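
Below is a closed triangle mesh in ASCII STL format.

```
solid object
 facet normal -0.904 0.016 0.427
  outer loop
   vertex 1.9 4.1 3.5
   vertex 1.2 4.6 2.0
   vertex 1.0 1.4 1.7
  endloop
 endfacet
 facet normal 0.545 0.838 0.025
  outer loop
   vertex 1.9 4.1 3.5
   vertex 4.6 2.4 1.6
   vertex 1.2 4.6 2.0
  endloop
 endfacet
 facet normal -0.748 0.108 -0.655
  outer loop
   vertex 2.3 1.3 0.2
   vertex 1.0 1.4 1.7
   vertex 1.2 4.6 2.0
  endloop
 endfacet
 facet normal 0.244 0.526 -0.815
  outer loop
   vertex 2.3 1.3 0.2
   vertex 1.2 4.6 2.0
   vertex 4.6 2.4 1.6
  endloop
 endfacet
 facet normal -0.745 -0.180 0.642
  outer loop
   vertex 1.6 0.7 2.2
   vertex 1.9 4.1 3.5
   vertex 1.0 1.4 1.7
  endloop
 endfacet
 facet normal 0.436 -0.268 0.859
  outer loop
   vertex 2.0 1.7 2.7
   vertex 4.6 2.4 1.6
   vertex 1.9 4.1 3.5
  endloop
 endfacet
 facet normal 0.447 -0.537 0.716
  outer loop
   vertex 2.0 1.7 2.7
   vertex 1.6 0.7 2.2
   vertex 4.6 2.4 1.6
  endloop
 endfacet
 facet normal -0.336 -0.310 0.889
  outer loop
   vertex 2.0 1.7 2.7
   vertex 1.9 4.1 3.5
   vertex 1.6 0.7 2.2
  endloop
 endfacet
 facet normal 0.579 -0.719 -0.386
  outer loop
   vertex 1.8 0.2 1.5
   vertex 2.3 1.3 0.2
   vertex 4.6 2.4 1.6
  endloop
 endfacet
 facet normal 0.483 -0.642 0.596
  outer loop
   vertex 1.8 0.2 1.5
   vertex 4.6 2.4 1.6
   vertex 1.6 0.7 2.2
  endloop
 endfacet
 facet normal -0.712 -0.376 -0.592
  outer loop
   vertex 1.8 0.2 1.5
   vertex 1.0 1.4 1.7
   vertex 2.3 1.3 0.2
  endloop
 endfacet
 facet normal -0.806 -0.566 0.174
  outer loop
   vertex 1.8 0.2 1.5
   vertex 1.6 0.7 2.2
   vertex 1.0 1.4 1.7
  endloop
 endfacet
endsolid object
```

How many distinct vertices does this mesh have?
8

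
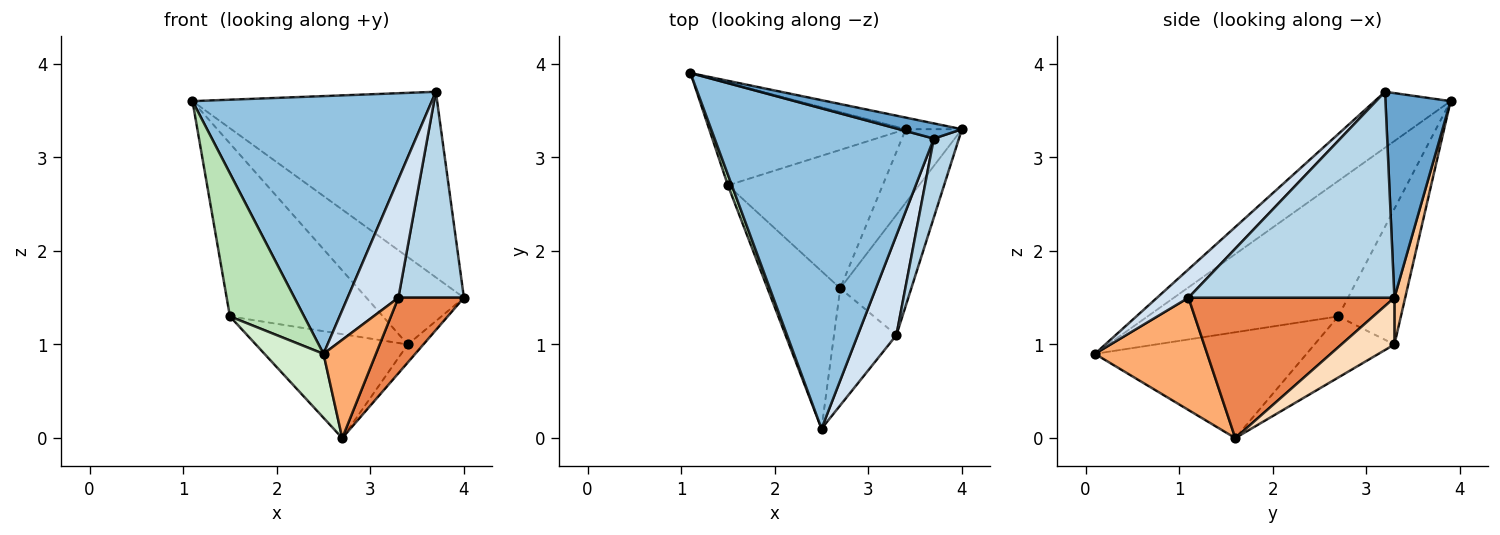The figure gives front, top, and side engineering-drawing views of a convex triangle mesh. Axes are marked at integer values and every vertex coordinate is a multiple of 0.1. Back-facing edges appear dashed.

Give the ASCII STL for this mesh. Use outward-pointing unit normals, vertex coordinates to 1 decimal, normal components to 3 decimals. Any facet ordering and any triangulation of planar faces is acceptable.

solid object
 facet normal 0.256 0.963 0.079
  outer loop
   vertex 3.7 3.2 3.7
   vertex 4.0 3.3 1.5
   vertex 1.1 3.9 3.6
  endloop
 endfacet
 facet normal -0.195 -0.615 0.764
  outer loop
   vertex 3.7 3.2 3.7
   vertex 1.1 3.9 3.6
   vertex 2.5 0.1 0.9
  endloop
 endfacet
 facet normal 0.947 -0.301 0.115
  outer loop
   vertex 3.3 1.1 1.5
   vertex 4.0 3.3 1.5
   vertex 3.7 3.2 3.7
  endloop
 endfacet
 facet normal 0.428 -0.691 0.582
  outer loop
   vertex 3.3 1.1 1.5
   vertex 3.7 3.2 3.7
   vertex 2.5 0.1 0.9
  endloop
 endfacet
 facet normal 0.858 -0.273 -0.434
  outer loop
   vertex 3.3 1.1 1.5
   vertex 2.7 1.6 0.0
   vertex 4.0 3.3 1.5
  endloop
 endfacet
 facet normal 0.809 -0.378 -0.450
  outer loop
   vertex 3.3 1.1 1.5
   vertex 2.5 0.1 0.9
   vertex 2.7 1.6 0.0
  endloop
 endfacet
 facet normal 0.109 0.985 -0.131
  outer loop
   vertex 3.4 3.3 1.0
   vertex 1.1 3.9 3.6
   vertex 4.0 3.3 1.5
  endloop
 endfacet
 facet normal 0.629 0.185 -0.755
  outer loop
   vertex 3.4 3.3 1.0
   vertex 4.0 3.3 1.5
   vertex 2.7 1.6 0.0
  endloop
 endfacet
 facet normal -0.332 0.811 -0.481
  outer loop
   vertex 1.5 2.7 1.3
   vertex 1.1 3.9 3.6
   vertex 3.4 3.3 1.0
  endloop
 endfacet
 facet normal -0.301 0.573 -0.763
  outer loop
   vertex 1.5 2.7 1.3
   vertex 3.4 3.3 1.0
   vertex 2.7 1.6 0.0
  endloop
 endfacet
 facet normal -0.932 -0.362 0.027
  outer loop
   vertex 1.5 2.7 1.3
   vertex 2.5 0.1 0.9
   vertex 1.1 3.9 3.6
  endloop
 endfacet
 facet normal -0.803 -0.224 -0.552
  outer loop
   vertex 1.5 2.7 1.3
   vertex 2.7 1.6 0.0
   vertex 2.5 0.1 0.9
  endloop
 endfacet
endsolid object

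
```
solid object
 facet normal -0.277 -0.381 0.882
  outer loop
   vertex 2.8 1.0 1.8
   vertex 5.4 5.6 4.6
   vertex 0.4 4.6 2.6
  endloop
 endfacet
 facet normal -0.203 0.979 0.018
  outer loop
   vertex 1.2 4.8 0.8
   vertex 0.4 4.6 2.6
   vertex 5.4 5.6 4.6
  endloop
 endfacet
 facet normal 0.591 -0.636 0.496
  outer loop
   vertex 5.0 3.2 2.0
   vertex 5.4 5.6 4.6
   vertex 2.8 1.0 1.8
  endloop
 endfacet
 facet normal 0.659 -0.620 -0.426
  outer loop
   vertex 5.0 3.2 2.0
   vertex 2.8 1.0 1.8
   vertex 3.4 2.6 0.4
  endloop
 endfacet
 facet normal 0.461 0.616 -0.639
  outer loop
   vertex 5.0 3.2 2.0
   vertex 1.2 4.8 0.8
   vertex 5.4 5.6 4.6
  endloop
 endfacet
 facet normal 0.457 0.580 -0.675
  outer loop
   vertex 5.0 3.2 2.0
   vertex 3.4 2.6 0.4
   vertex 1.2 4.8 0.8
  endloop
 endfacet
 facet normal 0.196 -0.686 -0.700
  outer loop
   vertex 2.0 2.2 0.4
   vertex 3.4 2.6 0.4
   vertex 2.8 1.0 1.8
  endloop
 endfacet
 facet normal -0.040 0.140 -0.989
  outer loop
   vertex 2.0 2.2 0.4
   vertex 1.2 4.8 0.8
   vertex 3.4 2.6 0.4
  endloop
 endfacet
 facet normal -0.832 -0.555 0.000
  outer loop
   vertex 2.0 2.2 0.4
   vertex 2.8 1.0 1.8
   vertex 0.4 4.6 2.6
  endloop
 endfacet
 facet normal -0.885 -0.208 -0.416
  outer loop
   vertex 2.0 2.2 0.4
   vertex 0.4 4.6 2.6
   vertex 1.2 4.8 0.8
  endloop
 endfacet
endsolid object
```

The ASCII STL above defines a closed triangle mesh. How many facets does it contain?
10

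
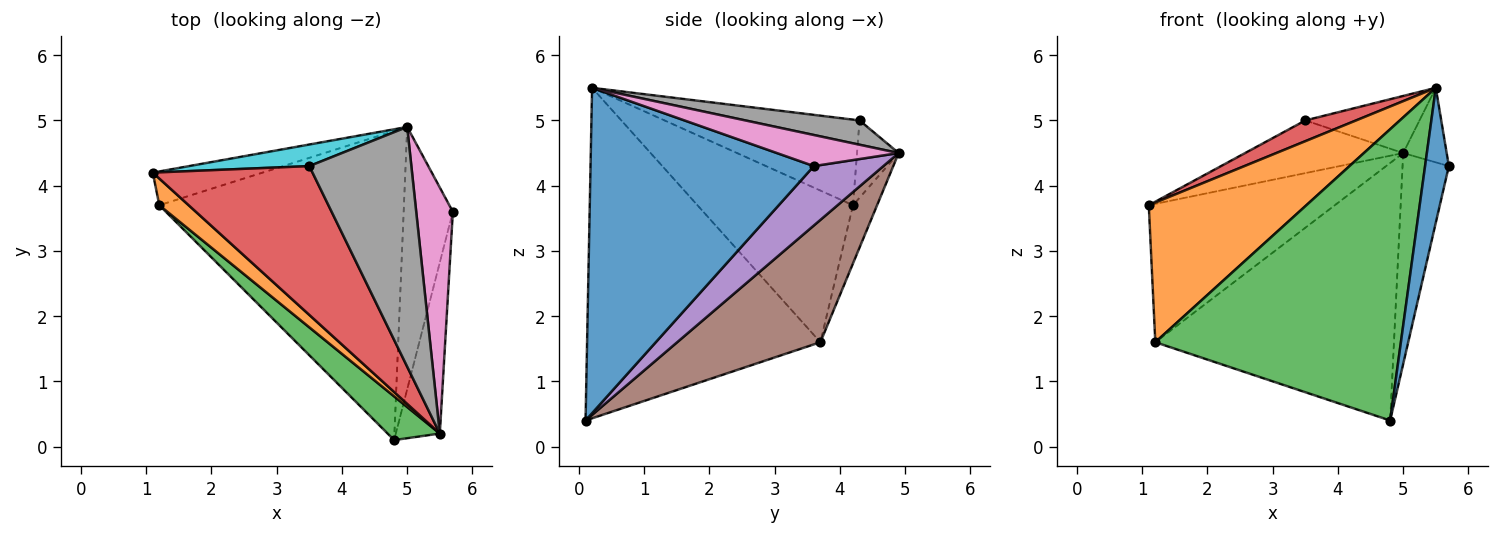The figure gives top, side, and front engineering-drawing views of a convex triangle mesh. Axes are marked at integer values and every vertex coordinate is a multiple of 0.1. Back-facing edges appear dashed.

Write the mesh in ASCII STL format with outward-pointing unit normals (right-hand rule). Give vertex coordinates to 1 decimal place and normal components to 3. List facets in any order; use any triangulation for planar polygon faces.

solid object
 facet normal 0.986 -0.105 -0.133
  outer loop
   vertex 5.5 0.2 5.5
   vertex 4.8 0.1 0.4
   vertex 5.7 3.6 4.3
  endloop
 endfacet
 facet normal -0.696 -0.705 0.135
  outer loop
   vertex 1.2 3.7 1.6
   vertex 5.5 0.2 5.5
   vertex 1.1 4.2 3.7
  endloop
 endfacet
 facet normal -0.685 -0.721 0.108
  outer loop
   vertex 1.2 3.7 1.6
   vertex 4.8 0.1 0.4
   vertex 5.5 0.2 5.5
  endloop
 endfacet
 facet normal -0.469 -0.122 0.875
  outer loop
   vertex 3.5 4.3 5.0
   vertex 1.1 4.2 3.7
   vertex 5.5 0.2 5.5
  endloop
 endfacet
 facet normal 0.685 0.456 -0.568
  outer loop
   vertex 5.0 4.9 4.5
   vertex 5.7 3.6 4.3
   vertex 4.8 0.1 0.4
  endloop
 endfacet
 facet normal 0.359 0.598 -0.717
  outer loop
   vertex 5.0 4.9 4.5
   vertex 4.8 0.1 0.4
   vertex 1.2 3.7 1.6
  endloop
 endfacet
 facet normal 0.630 0.225 0.743
  outer loop
   vertex 5.0 4.9 4.5
   vertex 5.5 0.2 5.5
   vertex 5.7 3.6 4.3
  endloop
 endfacet
 facet normal 0.226 0.226 0.948
  outer loop
   vertex 5.0 4.9 4.5
   vertex 3.5 4.3 5.0
   vertex 5.5 0.2 5.5
  endloop
 endfacet
 facet normal -0.125 0.964 -0.235
  outer loop
   vertex 5.0 4.9 4.5
   vertex 1.2 3.7 1.6
   vertex 1.1 4.2 3.7
  endloop
 endfacet
 facet normal -0.237 0.899 0.368
  outer loop
   vertex 5.0 4.9 4.5
   vertex 1.1 4.2 3.7
   vertex 3.5 4.3 5.0
  endloop
 endfacet
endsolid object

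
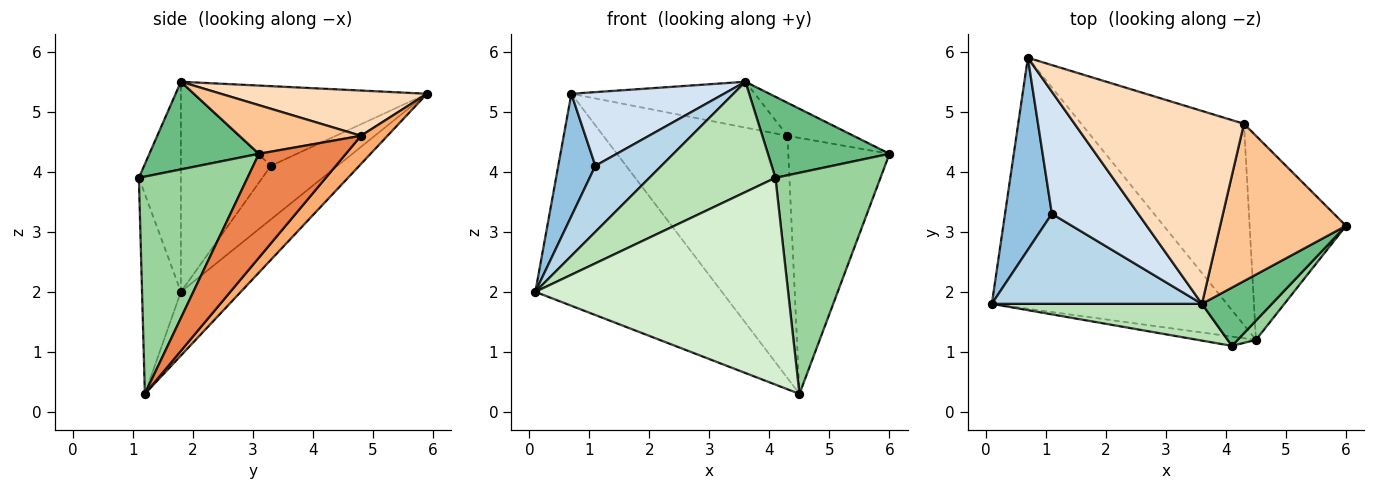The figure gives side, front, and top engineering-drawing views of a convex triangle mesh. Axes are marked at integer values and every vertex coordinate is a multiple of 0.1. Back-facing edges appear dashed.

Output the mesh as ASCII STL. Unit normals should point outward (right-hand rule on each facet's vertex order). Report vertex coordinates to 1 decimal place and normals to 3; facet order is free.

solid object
 facet normal -0.203 0.632 -0.748
  outer loop
   vertex 4.5 1.2 0.3
   vertex 0.1 1.8 2.0
   vertex 0.7 5.9 5.3
  endloop
 endfacet
 facet normal -0.694 -0.387 0.607
  outer loop
   vertex 1.1 3.3 4.1
   vertex 0.7 5.9 5.3
   vertex 0.1 1.8 2.0
  endloop
 endfacet
 facet normal -0.628 -0.460 0.628
  outer loop
   vertex 1.1 3.3 4.1
   vertex 0.1 1.8 2.0
   vertex 3.6 1.8 5.5
  endloop
 endfacet
 facet normal -0.620 -0.405 0.672
  outer loop
   vertex 1.1 3.3 4.1
   vertex 3.6 1.8 5.5
   vertex 0.7 5.9 5.3
  endloop
 endfacet
 facet normal 0.558 0.649 -0.517
  outer loop
   vertex 4.3 4.8 4.6
   vertex 6.0 3.1 4.3
   vertex 4.5 1.2 0.3
  endloop
 endfacet
 facet normal 0.110 0.765 -0.635
  outer loop
   vertex 4.3 4.8 4.6
   vertex 4.5 1.2 0.3
   vertex 0.7 5.9 5.3
  endloop
 endfacet
 facet normal 0.354 0.192 0.915
  outer loop
   vertex 4.3 4.8 4.6
   vertex 3.6 1.8 5.5
   vertex 6.0 3.1 4.3
  endloop
 endfacet
 facet normal 0.251 0.224 0.942
  outer loop
   vertex 4.3 4.8 4.6
   vertex 0.7 5.9 5.3
   vertex 3.6 1.8 5.5
  endloop
 endfacet
 facet normal 0.590 -0.655 0.471
  outer loop
   vertex 4.1 1.1 3.9
   vertex 6.0 3.1 4.3
   vertex 3.6 1.8 5.5
  endloop
 endfacet
 facet normal 0.718 -0.694 0.060
  outer loop
   vertex 4.1 1.1 3.9
   vertex 4.5 1.2 0.3
   vertex 6.0 3.1 4.3
  endloop
 endfacet
 facet normal -0.302 -0.905 0.302
  outer loop
   vertex 4.1 1.1 3.9
   vertex 3.6 1.8 5.5
   vertex 0.1 1.8 2.0
  endloop
 endfacet
 facet normal -0.152 -0.987 -0.044
  outer loop
   vertex 4.1 1.1 3.9
   vertex 0.1 1.8 2.0
   vertex 4.5 1.2 0.3
  endloop
 endfacet
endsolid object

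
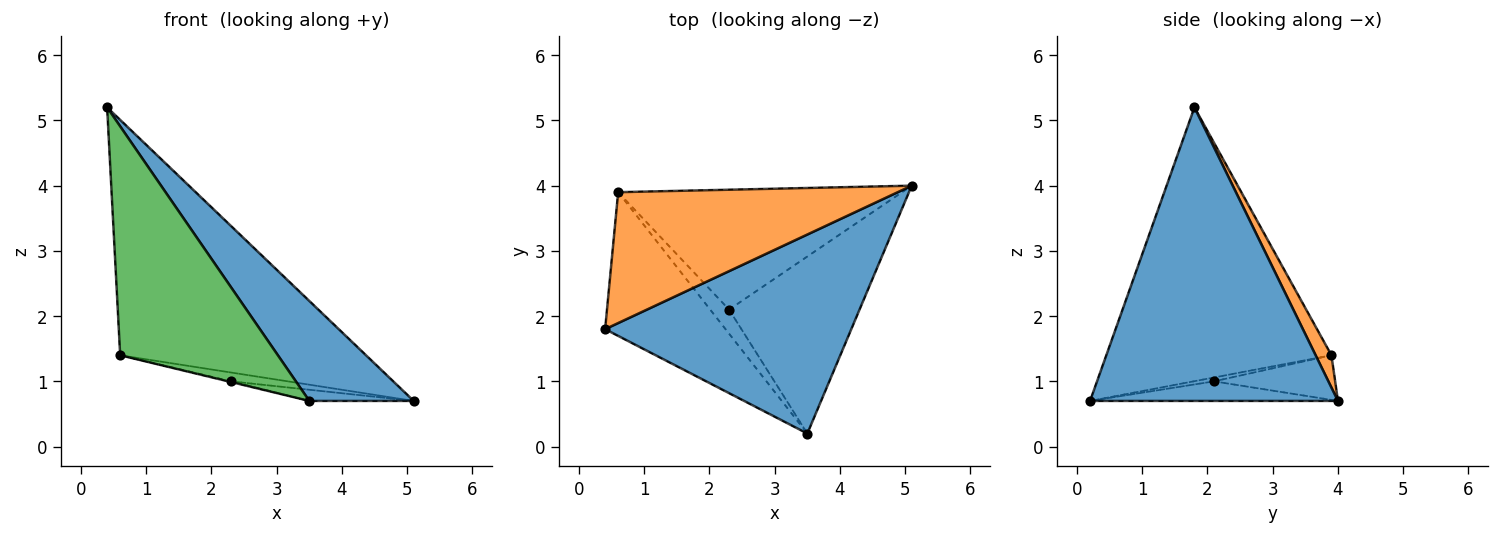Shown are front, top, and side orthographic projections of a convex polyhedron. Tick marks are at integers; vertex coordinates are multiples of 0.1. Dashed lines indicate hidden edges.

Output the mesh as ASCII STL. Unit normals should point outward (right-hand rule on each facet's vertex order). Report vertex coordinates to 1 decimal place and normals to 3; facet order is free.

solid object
 facet normal 0.729 -0.307 0.612
  outer loop
   vertex 3.5 0.2 0.7
   vertex 5.1 4.0 0.7
   vertex 0.4 1.8 5.2
  endloop
 endfacet
 facet normal -0.148 0.062 -0.987
  outer loop
   vertex 2.3 2.1 1.0
   vertex 5.1 4.0 0.7
   vertex 3.5 0.2 0.7
  endloop
 endfacet
 facet normal 0.056 0.873 0.485
  outer loop
   vertex 0.6 3.9 1.4
   vertex 0.4 1.8 5.2
   vertex 5.1 4.0 0.7
  endloop
 endfacet
 facet normal -0.155 0.073 -0.985
  outer loop
   vertex 0.6 3.9 1.4
   vertex 5.1 4.0 0.7
   vertex 2.3 2.1 1.0
  endloop
 endfacet
 facet normal -0.771 -0.540 -0.339
  outer loop
   vertex 0.6 3.9 1.4
   vertex 3.5 0.2 0.7
   vertex 0.4 1.8 5.2
  endloop
 endfacet
 facet normal -0.201 0.027 -0.979
  outer loop
   vertex 0.6 3.9 1.4
   vertex 2.3 2.1 1.0
   vertex 3.5 0.2 0.7
  endloop
 endfacet
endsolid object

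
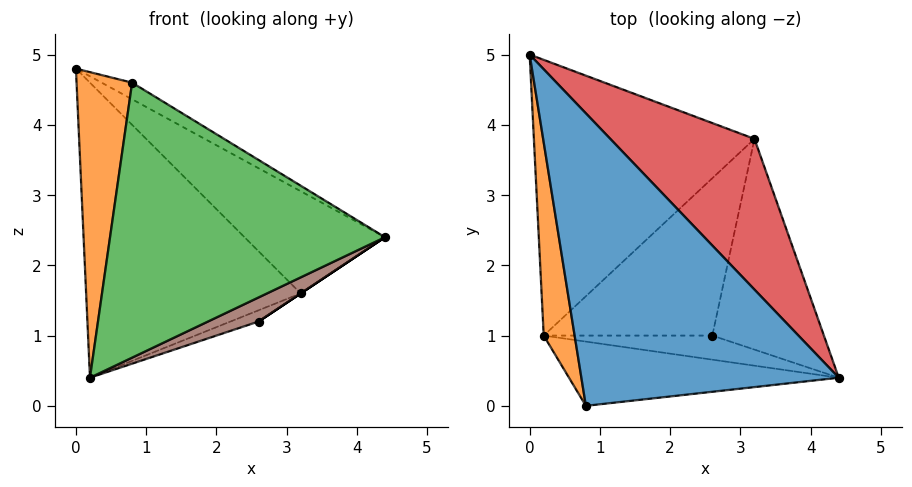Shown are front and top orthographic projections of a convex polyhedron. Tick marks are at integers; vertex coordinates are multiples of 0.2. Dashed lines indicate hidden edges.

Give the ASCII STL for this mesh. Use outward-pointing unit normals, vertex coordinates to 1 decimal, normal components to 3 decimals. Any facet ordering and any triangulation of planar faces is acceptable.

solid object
 facet normal 0.517 0.049 0.855
  outer loop
   vertex 0.8 0.0 4.6
   vertex 4.4 0.4 2.4
   vertex 0.0 5.0 4.8
  endloop
 endfacet
 facet normal -0.982 -0.161 0.102
  outer loop
   vertex 0.2 1.0 0.4
   vertex 0.8 0.0 4.6
   vertex 0.0 5.0 4.8
  endloop
 endfacet
 facet normal -0.031 -0.973 -0.227
  outer loop
   vertex 0.2 1.0 0.4
   vertex 4.4 0.4 2.4
   vertex 0.8 0.0 4.6
  endloop
 endfacet
 facet normal 0.720 0.389 0.574
  outer loop
   vertex 3.2 3.8 1.6
   vertex 0.0 5.0 4.8
   vertex 4.4 0.4 2.4
  endloop
 endfacet
 facet normal -0.378 0.676 -0.632
  outer loop
   vertex 3.2 3.8 1.6
   vertex 0.2 1.0 0.4
   vertex 0.0 5.0 4.8
  endloop
 endfacet
 facet normal 0.229 -0.688 -0.688
  outer loop
   vertex 2.6 1.0 1.2
   vertex 4.4 0.4 2.4
   vertex 0.2 1.0 0.4
  endloop
 endfacet
 facet normal 0.555 0.000 -0.832
  outer loop
   vertex 2.6 1.0 1.2
   vertex 3.2 3.8 1.6
   vertex 4.4 0.4 2.4
  endloop
 endfacet
 facet normal 0.316 0.068 -0.947
  outer loop
   vertex 2.6 1.0 1.2
   vertex 0.2 1.0 0.4
   vertex 3.2 3.8 1.6
  endloop
 endfacet
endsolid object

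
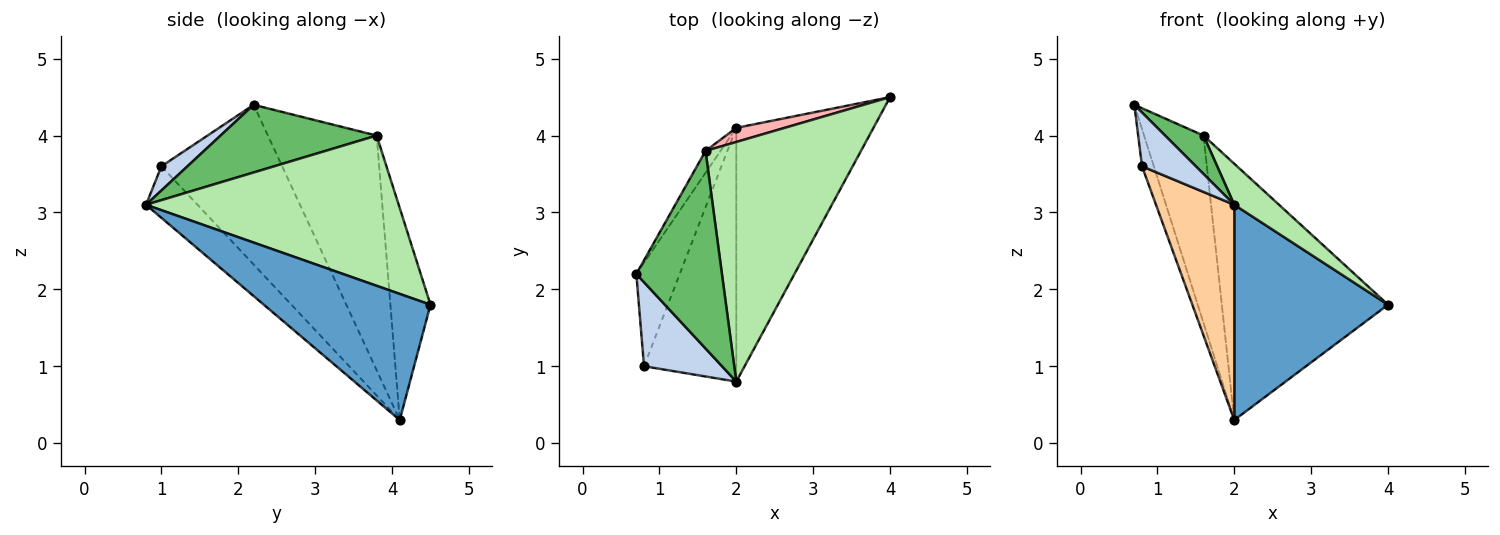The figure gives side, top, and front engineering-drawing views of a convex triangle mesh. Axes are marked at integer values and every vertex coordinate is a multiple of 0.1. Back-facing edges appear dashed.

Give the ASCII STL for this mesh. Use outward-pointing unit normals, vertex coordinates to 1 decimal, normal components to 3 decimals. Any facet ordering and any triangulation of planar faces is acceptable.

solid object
 facet normal 0.574 -0.530 -0.624
  outer loop
   vertex 2.0 4.1 0.3
   vertex 4.0 4.5 1.8
   vertex 2.0 0.8 3.1
  endloop
 endfacet
 facet normal 0.252 -0.522 0.815
  outer loop
   vertex 0.8 1.0 3.6
   vertex 2.0 0.8 3.1
   vertex 0.7 2.2 4.4
  endloop
 endfacet
 facet normal -0.961 0.094 -0.261
  outer loop
   vertex 0.8 1.0 3.6
   vertex 0.7 2.2 4.4
   vertex 2.0 4.1 0.3
  endloop
 endfacet
 facet normal -0.392 -0.595 -0.702
  outer loop
   vertex 0.8 1.0 3.6
   vertex 2.0 4.1 0.3
   vertex 2.0 0.8 3.1
  endloop
 endfacet
 facet normal 0.613 -0.151 0.776
  outer loop
   vertex 1.6 3.8 4.0
   vertex 0.7 2.2 4.4
   vertex 2.0 0.8 3.1
  endloop
 endfacet
 facet normal 0.690 -0.122 0.714
  outer loop
   vertex 1.6 3.8 4.0
   vertex 2.0 0.8 3.1
   vertex 4.0 4.5 1.8
  endloop
 endfacet
 facet normal -0.876 0.479 -0.056
  outer loop
   vertex 1.6 3.8 4.0
   vertex 2.0 4.1 0.3
   vertex 0.7 2.2 4.4
  endloop
 endfacet
 facet normal -0.234 0.971 0.053
  outer loop
   vertex 1.6 3.8 4.0
   vertex 4.0 4.5 1.8
   vertex 2.0 4.1 0.3
  endloop
 endfacet
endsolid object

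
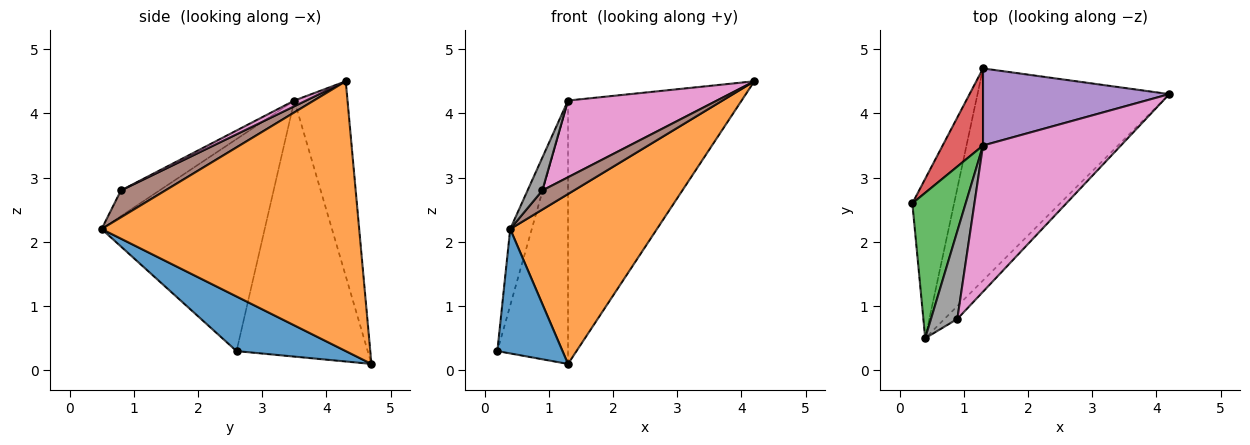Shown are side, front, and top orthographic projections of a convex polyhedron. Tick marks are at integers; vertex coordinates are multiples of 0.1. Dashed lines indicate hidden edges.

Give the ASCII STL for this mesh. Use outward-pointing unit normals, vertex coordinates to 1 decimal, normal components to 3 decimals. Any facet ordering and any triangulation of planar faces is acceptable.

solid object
 facet normal 0.718 -0.428 -0.549
  outer loop
   vertex 1.3 4.7 0.1
   vertex 0.4 0.5 2.2
   vertex 0.2 2.6 0.3
  endloop
 endfacet
 facet normal 0.739 -0.421 -0.526
  outer loop
   vertex 1.3 4.7 0.1
   vertex 4.2 4.3 4.5
   vertex 0.4 0.5 2.2
  endloop
 endfacet
 facet normal -0.962 0.127 0.242
  outer loop
   vertex 1.3 3.5 4.2
   vertex 0.2 2.6 0.3
   vertex 0.4 0.5 2.2
  endloop
 endfacet
 facet normal -0.872 0.470 0.138
  outer loop
   vertex 1.3 3.5 4.2
   vertex 1.3 4.7 0.1
   vertex 0.2 2.6 0.3
  endloop
 endfacet
 facet normal -0.282 0.921 0.270
  outer loop
   vertex 1.3 3.5 4.2
   vertex 4.2 4.3 4.5
   vertex 1.3 4.7 0.1
  endloop
 endfacet
 facet normal 0.760 -0.540 -0.363
  outer loop
   vertex 0.9 0.8 2.8
   vertex 0.4 0.5 2.2
   vertex 4.2 4.3 4.5
  endloop
 endfacet
 facet normal 0.037 -0.464 0.885
  outer loop
   vertex 0.9 0.8 2.8
   vertex 4.2 4.3 4.5
   vertex 1.3 3.5 4.2
  endloop
 endfacet
 facet normal -0.675 -0.259 0.691
  outer loop
   vertex 0.9 0.8 2.8
   vertex 1.3 3.5 4.2
   vertex 0.4 0.5 2.2
  endloop
 endfacet
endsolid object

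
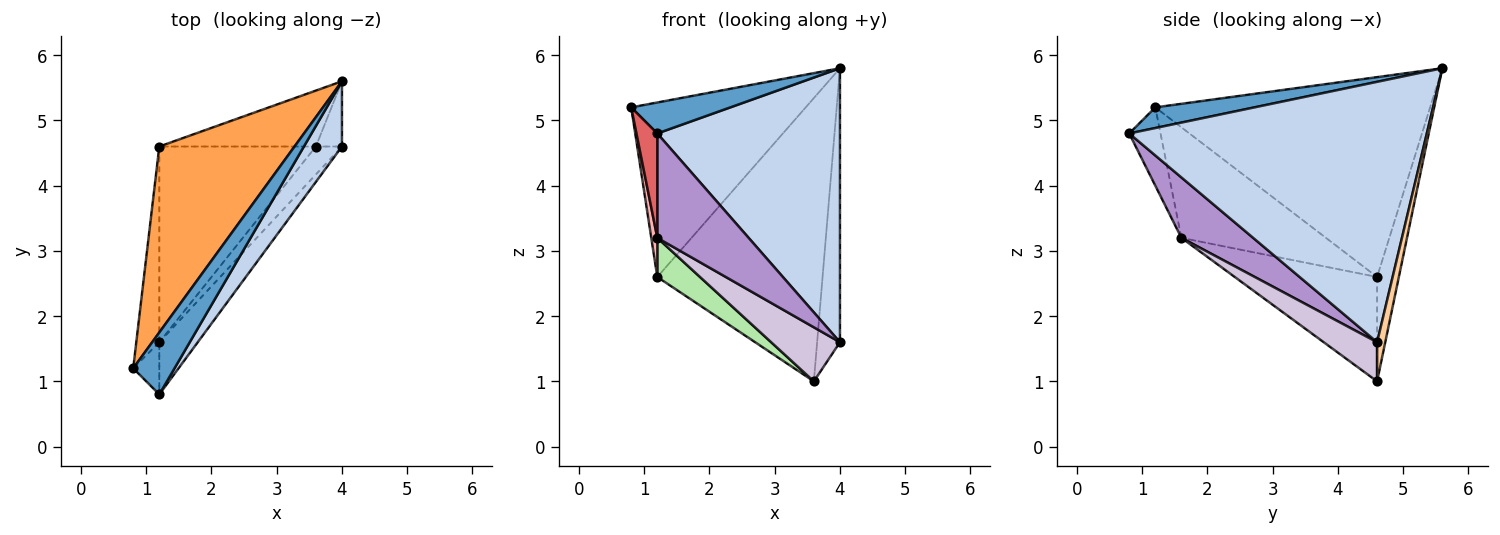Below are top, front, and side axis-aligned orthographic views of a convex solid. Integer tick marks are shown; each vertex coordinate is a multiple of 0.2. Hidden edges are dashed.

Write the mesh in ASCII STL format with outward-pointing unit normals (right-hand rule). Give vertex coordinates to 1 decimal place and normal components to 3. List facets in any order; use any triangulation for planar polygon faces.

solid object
 facet normal 0.408 -0.408 0.816
  outer loop
   vertex 1.2 0.8 4.8
   vertex 4.0 5.6 5.8
   vertex 0.8 1.2 5.2
  endloop
 endfacet
 facet normal 0.846 -0.519 0.124
  outer loop
   vertex 1.2 0.8 4.8
   vertex 4.0 4.6 1.6
   vertex 4.0 5.6 5.8
  endloop
 endfacet
 facet normal -0.733 0.465 0.496
  outer loop
   vertex 1.2 4.6 2.6
   vertex 0.8 1.2 5.2
   vertex 4.0 5.6 5.8
  endloop
 endfacet
 facet normal 0.328 0.919 -0.219
  outer loop
   vertex 3.6 4.6 1.0
   vertex 4.0 5.6 5.8
   vertex 4.0 4.6 1.6
  endloop
 endfacet
 facet normal -0.128 0.973 -0.192
  outer loop
   vertex 3.6 4.6 1.0
   vertex 1.2 4.6 2.6
   vertex 4.0 5.6 5.8
  endloop
 endfacet
 facet normal -0.547 -0.164 -0.821
  outer loop
   vertex 1.2 1.6 3.2
   vertex 1.2 4.6 2.6
   vertex 3.6 4.6 1.0
  endloop
 endfacet
 facet normal -0.802 -0.535 -0.267
  outer loop
   vertex 1.2 1.6 3.2
   vertex 1.2 0.8 4.8
   vertex 0.8 1.2 5.2
  endloop
 endfacet
 facet normal -0.978 -0.041 -0.204
  outer loop
   vertex 1.2 1.6 3.2
   vertex 0.8 1.2 5.2
   vertex 1.2 4.6 2.6
  endloop
 endfacet
 facet normal 0.575 -0.732 -0.366
  outer loop
   vertex 1.2 1.6 3.2
   vertex 4.0 4.6 1.6
   vertex 1.2 0.8 4.8
  endloop
 endfacet
 facet normal 0.567 -0.731 -0.378
  outer loop
   vertex 1.2 1.6 3.2
   vertex 3.6 4.6 1.0
   vertex 4.0 4.6 1.6
  endloop
 endfacet
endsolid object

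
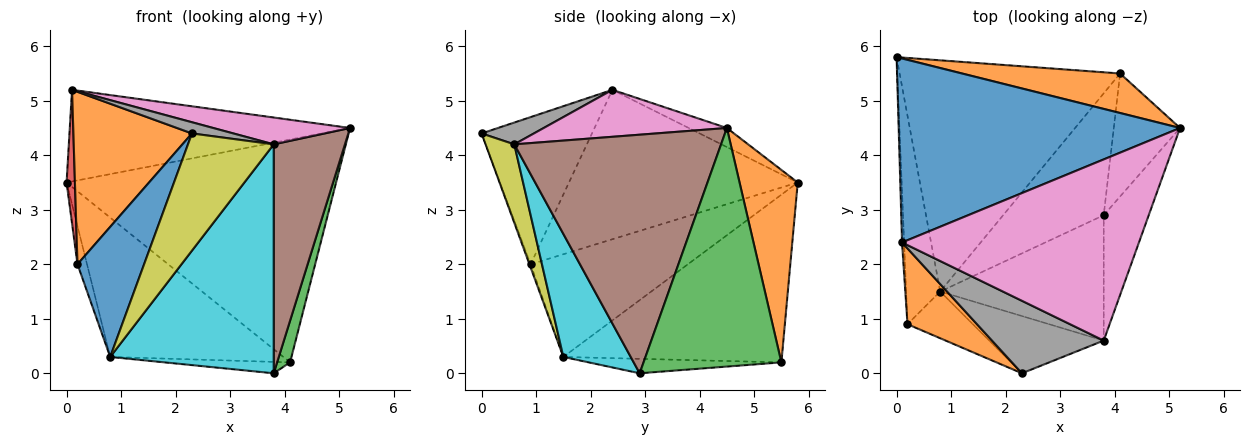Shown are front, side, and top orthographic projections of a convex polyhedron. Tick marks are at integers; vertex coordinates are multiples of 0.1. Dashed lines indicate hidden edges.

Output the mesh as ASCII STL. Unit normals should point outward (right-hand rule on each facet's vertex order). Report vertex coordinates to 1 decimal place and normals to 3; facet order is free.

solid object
 facet normal -0.061 0.445 0.893
  outer loop
   vertex 0.1 2.4 5.2
   vertex 5.2 4.5 4.5
   vertex 0.0 5.8 3.5
  endloop
 endfacet
 facet normal 0.208 0.963 0.171
  outer loop
   vertex 4.1 5.5 0.2
   vertex 0.0 5.8 3.5
   vertex 5.2 4.5 4.5
  endloop
 endfacet
 facet normal 0.960 -0.090 -0.266
  outer loop
   vertex 4.1 5.5 0.2
   vertex 5.2 4.5 4.5
   vertex 3.8 2.9 0.0
  endloop
 endfacet
 facet normal -0.546 0.432 -0.718
  outer loop
   vertex 4.1 5.5 0.2
   vertex 0.8 1.5 0.3
   vertex 0.0 5.8 3.5
  endloop
 endfacet
 facet normal -0.142 0.092 -0.986
  outer loop
   vertex 4.1 5.5 0.2
   vertex 3.8 2.9 0.0
   vertex 0.8 1.5 0.3
  endloop
 endfacet
 facet normal 0.931 -0.321 -0.176
  outer loop
   vertex 3.8 0.6 4.2
   vertex 3.8 2.9 0.0
   vertex 5.2 4.5 4.5
  endloop
 endfacet
 facet normal 0.192 -0.144 0.971
  outer loop
   vertex 3.8 0.6 4.2
   vertex 5.2 4.5 4.5
   vertex 0.1 2.4 5.2
  endloop
 endfacet
 facet normal 0.189 -0.150 0.970
  outer loop
   vertex 3.8 0.6 4.2
   vertex 0.1 2.4 5.2
   vertex 2.3 0.0 4.4
  endloop
 endfacet
 facet normal 0.288 -0.860 -0.420
  outer loop
   vertex 3.8 0.6 4.2
   vertex 2.3 0.0 4.4
   vertex 0.8 1.5 0.3
  endloop
 endfacet
 facet normal 0.340 -0.825 -0.452
  outer loop
   vertex 3.8 0.6 4.2
   vertex 0.8 1.5 0.3
   vertex 3.8 2.9 0.0
  endloop
 endfacet
 facet normal -0.017 -0.941 -0.338
  outer loop
   vertex 0.2 0.9 2.0
   vertex 0.8 1.5 0.3
   vertex 2.3 0.0 4.4
  endloop
 endfacet
 facet normal -0.649 -0.697 0.306
  outer loop
   vertex 0.2 0.9 2.0
   vertex 2.3 0.0 4.4
   vertex 0.1 2.4 5.2
  endloop
 endfacet
 facet normal -0.948 0.057 -0.314
  outer loop
   vertex 0.2 0.9 2.0
   vertex 0.0 5.8 3.5
   vertex 0.8 1.5 0.3
  endloop
 endfacet
 facet normal -0.999 -0.036 -0.014
  outer loop
   vertex 0.2 0.9 2.0
   vertex 0.1 2.4 5.2
   vertex 0.0 5.8 3.5
  endloop
 endfacet
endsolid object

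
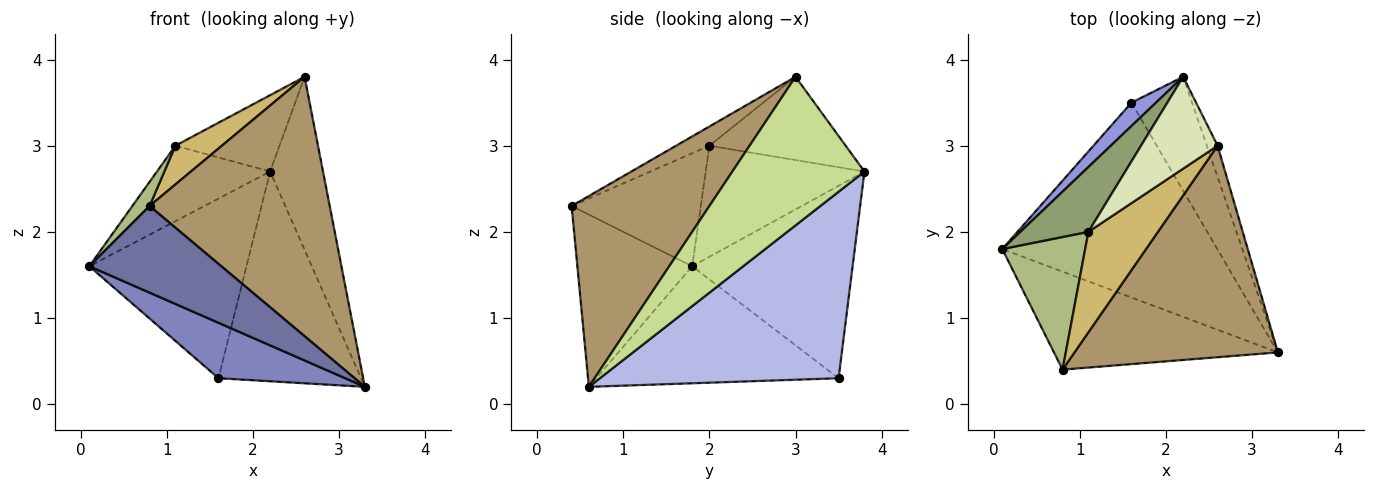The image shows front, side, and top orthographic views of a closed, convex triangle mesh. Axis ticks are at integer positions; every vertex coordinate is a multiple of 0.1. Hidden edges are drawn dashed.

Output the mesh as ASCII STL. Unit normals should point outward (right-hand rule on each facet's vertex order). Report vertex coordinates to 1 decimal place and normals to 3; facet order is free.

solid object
 facet normal -0.499 -0.574 -0.649
  outer loop
   vertex 0.8 0.4 2.3
   vertex 0.1 1.8 1.6
   vertex 3.3 0.6 0.2
  endloop
 endfacet
 facet normal -0.464 -0.242 -0.852
  outer loop
   vertex 1.6 3.5 0.3
   vertex 3.3 0.6 0.2
   vertex 0.1 1.8 1.6
  endloop
 endfacet
 facet normal -0.711 0.697 0.091
  outer loop
   vertex 1.6 3.5 0.3
   vertex 0.1 1.8 1.6
   vertex 2.2 3.8 2.7
  endloop
 endfacet
 facet normal 0.827 0.494 -0.268
  outer loop
   vertex 1.6 3.5 0.3
   vertex 2.2 3.8 2.7
   vertex 3.3 0.6 0.2
  endloop
 endfacet
 facet normal -0.729 0.520 0.446
  outer loop
   vertex 1.1 2.0 3.0
   vertex 2.2 3.8 2.7
   vertex 0.1 1.8 1.6
  endloop
 endfacet
 facet normal -0.802 -0.107 0.588
  outer loop
   vertex 1.1 2.0 3.0
   vertex 0.1 1.8 1.6
   vertex 0.8 0.4 2.3
  endloop
 endfacet
 facet normal 0.926 0.371 -0.067
  outer loop
   vertex 2.6 3.0 3.8
   vertex 3.3 0.6 0.2
   vertex 2.2 3.8 2.7
  endloop
 endfacet
 facet normal -0.642 0.490 0.590
  outer loop
   vertex 2.6 3.0 3.8
   vertex 2.2 3.8 2.7
   vertex 1.1 2.0 3.0
  endloop
 endfacet
 facet normal 0.510 -0.667 0.544
  outer loop
   vertex 2.6 3.0 3.8
   vertex 0.8 0.4 2.3
   vertex 3.3 0.6 0.2
  endloop
 endfacet
 facet normal -0.250 -0.348 0.903
  outer loop
   vertex 2.6 3.0 3.8
   vertex 1.1 2.0 3.0
   vertex 0.8 0.4 2.3
  endloop
 endfacet
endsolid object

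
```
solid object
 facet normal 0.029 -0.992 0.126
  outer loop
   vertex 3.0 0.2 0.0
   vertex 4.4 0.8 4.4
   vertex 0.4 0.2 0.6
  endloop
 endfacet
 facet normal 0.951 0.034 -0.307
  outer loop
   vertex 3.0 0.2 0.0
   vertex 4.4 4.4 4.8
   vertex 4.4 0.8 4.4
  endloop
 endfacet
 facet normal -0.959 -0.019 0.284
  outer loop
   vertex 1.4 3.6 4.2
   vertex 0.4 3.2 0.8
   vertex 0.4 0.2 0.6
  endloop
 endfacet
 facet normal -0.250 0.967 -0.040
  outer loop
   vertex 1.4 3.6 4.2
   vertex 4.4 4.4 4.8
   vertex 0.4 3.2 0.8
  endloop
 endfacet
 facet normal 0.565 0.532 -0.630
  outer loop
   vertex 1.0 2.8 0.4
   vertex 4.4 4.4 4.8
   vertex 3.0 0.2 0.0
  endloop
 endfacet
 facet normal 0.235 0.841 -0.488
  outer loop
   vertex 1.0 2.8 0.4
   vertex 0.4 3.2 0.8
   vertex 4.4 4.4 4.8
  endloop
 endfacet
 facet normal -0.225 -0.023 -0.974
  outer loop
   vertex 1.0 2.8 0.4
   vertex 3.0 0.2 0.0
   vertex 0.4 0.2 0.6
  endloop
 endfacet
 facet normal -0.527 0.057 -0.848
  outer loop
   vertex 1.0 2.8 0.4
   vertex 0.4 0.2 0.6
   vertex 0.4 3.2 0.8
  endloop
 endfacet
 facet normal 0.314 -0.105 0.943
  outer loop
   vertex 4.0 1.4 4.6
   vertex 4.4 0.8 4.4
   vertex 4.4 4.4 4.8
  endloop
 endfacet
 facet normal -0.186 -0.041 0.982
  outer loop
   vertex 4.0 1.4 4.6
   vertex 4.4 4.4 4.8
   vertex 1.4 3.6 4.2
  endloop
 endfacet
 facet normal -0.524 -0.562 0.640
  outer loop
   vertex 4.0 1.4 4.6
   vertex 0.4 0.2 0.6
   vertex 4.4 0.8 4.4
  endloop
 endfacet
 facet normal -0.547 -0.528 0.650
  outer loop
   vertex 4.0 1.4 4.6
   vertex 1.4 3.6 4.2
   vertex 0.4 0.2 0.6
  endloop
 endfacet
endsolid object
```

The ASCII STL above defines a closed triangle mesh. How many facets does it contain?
12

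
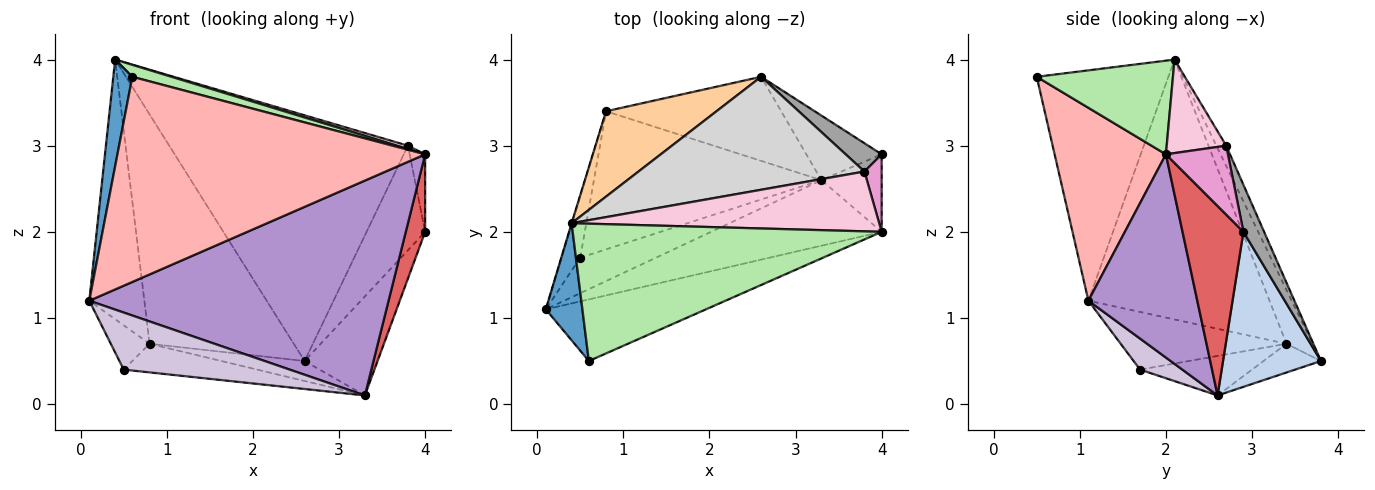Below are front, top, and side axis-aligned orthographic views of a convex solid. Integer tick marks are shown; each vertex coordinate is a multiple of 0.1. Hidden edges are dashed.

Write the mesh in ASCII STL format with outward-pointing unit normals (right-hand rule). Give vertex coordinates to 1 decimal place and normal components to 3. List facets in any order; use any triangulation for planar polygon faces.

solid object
 facet normal -0.978 -0.142 0.155
  outer loop
   vertex 0.6 0.5 3.8
   vertex 0.4 2.1 4.0
   vertex 0.1 1.1 1.2
  endloop
 endfacet
 facet normal 0.747 0.557 -0.363
  outer loop
   vertex 3.3 2.6 0.1
   vertex 2.6 3.8 0.5
   vertex 4.0 2.9 2.0
  endloop
 endfacet
 facet normal -0.957 0.291 -0.001
  outer loop
   vertex 0.8 3.4 0.7
   vertex 0.1 1.1 1.2
   vertex 0.4 2.1 4.0
  endloop
 endfacet
 facet normal -0.167 0.924 0.344
  outer loop
   vertex 0.8 3.4 0.7
   vertex 0.4 2.1 4.0
   vertex 2.6 3.8 0.5
  endloop
 endfacet
 facet normal -0.157 0.228 -0.961
  outer loop
   vertex 0.8 3.4 0.7
   vertex 2.6 3.8 0.5
   vertex 3.3 2.6 0.1
  endloop
 endfacet
 facet normal 0.289 -0.083 0.954
  outer loop
   vertex 4.0 2.0 2.9
   vertex 0.4 2.1 4.0
   vertex 0.6 0.5 3.8
  endloop
 endfacet
 facet normal 0.912 -0.290 -0.290
  outer loop
   vertex 4.0 2.0 2.9
   vertex 3.3 2.6 0.1
   vertex 4.0 2.9 2.0
  endloop
 endfacet
 facet normal 0.327 -0.905 -0.272
  outer loop
   vertex 4.0 2.0 2.9
   vertex 0.6 0.5 3.8
   vertex 0.1 1.1 1.2
  endloop
 endfacet
 facet normal 0.329 -0.903 -0.276
  outer loop
   vertex 4.0 2.0 2.9
   vertex 0.1 1.1 1.2
   vertex 3.3 2.6 0.1
  endloop
 endfacet
 facet normal 0.211 -0.830 -0.517
  outer loop
   vertex 0.5 1.7 0.4
   vertex 3.3 2.6 0.1
   vertex 0.1 1.1 1.2
  endloop
 endfacet
 facet normal -0.928 0.217 -0.301
  outer loop
   vertex 0.5 1.7 0.4
   vertex 0.1 1.1 1.2
   vertex 0.8 3.4 0.7
  endloop
 endfacet
 facet normal -0.168 0.200 -0.965
  outer loop
   vertex 0.5 1.7 0.4
   vertex 0.8 3.4 0.7
   vertex 3.3 2.6 0.1
  endloop
 endfacet
 facet normal 0.943 0.236 0.236
  outer loop
   vertex 3.8 2.7 3.0
   vertex 4.0 2.0 2.9
   vertex 4.0 2.9 2.0
  endloop
 endfacet
 facet normal 0.290 -0.054 0.955
  outer loop
   vertex 3.8 2.7 3.0
   vertex 0.4 2.1 4.0
   vertex 4.0 2.0 2.9
  endloop
 endfacet
 facet normal 0.322 0.914 0.247
  outer loop
   vertex 3.8 2.7 3.0
   vertex 4.0 2.9 2.0
   vertex 2.6 3.8 0.5
  endloop
 endfacet
 facet normal -0.037 0.908 0.417
  outer loop
   vertex 3.8 2.7 3.0
   vertex 2.6 3.8 0.5
   vertex 0.4 2.1 4.0
  endloop
 endfacet
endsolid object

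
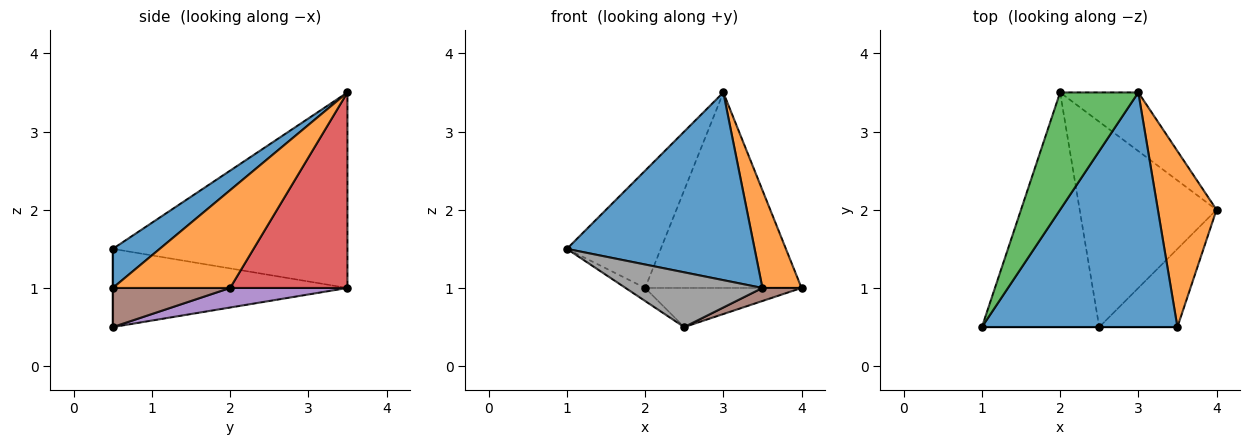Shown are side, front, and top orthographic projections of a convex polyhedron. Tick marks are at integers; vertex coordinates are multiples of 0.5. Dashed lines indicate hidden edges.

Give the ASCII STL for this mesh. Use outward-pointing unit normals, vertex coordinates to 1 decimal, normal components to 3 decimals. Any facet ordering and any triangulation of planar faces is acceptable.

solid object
 facet normal 0.154 -0.617 0.772
  outer loop
   vertex 3.5 0.5 1.0
   vertex 3.0 3.5 3.5
   vertex 1.0 0.5 1.5
  endloop
 endfacet
 facet normal 0.824 -0.275 0.495
  outer loop
   vertex 3.5 0.5 1.0
   vertex 4.0 2.0 1.0
   vertex 3.0 3.5 3.5
  endloop
 endfacet
 facet normal -0.870 0.348 0.348
  outer loop
   vertex 2.0 3.5 1.0
   vertex 1.0 0.5 1.5
   vertex 3.0 3.5 3.5
  endloop
 endfacet
 facet normal 0.583 0.778 -0.233
  outer loop
   vertex 2.0 3.5 1.0
   vertex 3.0 3.5 3.5
   vertex 4.0 2.0 1.0
  endloop
 endfacet
 facet normal 0.139 0.185 -0.973
  outer loop
   vertex 2.5 0.5 0.5
   vertex 2.0 3.5 1.0
   vertex 4.0 2.0 1.0
  endloop
 endfacet
 facet normal 0.442 -0.147 -0.885
  outer loop
   vertex 2.5 0.5 0.5
   vertex 4.0 2.0 1.0
   vertex 3.5 0.5 1.0
  endloop
 endfacet
 facet normal -0.554 0.046 -0.831
  outer loop
   vertex 2.5 0.5 0.5
   vertex 1.0 0.5 1.5
   vertex 2.0 3.5 1.0
  endloop
 endfacet
 facet normal 0.000 -1.000 0.000
  outer loop
   vertex 2.5 0.5 0.5
   vertex 3.5 0.5 1.0
   vertex 1.0 0.5 1.5
  endloop
 endfacet
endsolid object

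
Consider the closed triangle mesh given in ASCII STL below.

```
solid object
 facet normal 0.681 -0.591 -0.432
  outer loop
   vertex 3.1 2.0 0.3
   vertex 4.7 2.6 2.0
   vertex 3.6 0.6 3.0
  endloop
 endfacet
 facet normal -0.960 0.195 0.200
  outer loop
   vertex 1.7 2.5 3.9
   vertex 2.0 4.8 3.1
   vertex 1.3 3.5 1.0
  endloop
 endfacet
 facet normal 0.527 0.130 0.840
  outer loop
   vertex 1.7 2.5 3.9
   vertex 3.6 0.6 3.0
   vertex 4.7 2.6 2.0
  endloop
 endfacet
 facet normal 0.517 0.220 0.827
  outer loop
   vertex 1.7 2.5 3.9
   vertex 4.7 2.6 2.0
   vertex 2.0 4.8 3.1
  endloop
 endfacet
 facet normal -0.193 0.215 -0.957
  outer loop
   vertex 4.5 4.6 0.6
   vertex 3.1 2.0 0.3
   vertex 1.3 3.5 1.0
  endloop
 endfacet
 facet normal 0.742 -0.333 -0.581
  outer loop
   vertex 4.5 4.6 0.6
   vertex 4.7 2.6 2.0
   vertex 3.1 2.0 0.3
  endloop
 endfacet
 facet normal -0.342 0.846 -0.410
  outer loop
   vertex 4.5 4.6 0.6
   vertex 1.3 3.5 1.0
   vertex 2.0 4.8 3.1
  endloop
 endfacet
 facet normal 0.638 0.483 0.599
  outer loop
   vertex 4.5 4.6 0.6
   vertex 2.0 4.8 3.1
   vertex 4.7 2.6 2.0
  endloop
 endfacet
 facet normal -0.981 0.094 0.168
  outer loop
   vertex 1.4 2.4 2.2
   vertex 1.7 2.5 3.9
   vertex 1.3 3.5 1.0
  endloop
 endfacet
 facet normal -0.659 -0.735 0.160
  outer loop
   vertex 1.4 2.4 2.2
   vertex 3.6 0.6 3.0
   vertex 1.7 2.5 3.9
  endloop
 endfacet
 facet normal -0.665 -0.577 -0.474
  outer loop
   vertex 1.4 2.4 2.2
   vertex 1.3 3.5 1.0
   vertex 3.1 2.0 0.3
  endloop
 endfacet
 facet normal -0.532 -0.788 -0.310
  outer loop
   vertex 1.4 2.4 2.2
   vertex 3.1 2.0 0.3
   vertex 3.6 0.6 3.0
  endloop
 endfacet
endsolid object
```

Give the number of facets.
12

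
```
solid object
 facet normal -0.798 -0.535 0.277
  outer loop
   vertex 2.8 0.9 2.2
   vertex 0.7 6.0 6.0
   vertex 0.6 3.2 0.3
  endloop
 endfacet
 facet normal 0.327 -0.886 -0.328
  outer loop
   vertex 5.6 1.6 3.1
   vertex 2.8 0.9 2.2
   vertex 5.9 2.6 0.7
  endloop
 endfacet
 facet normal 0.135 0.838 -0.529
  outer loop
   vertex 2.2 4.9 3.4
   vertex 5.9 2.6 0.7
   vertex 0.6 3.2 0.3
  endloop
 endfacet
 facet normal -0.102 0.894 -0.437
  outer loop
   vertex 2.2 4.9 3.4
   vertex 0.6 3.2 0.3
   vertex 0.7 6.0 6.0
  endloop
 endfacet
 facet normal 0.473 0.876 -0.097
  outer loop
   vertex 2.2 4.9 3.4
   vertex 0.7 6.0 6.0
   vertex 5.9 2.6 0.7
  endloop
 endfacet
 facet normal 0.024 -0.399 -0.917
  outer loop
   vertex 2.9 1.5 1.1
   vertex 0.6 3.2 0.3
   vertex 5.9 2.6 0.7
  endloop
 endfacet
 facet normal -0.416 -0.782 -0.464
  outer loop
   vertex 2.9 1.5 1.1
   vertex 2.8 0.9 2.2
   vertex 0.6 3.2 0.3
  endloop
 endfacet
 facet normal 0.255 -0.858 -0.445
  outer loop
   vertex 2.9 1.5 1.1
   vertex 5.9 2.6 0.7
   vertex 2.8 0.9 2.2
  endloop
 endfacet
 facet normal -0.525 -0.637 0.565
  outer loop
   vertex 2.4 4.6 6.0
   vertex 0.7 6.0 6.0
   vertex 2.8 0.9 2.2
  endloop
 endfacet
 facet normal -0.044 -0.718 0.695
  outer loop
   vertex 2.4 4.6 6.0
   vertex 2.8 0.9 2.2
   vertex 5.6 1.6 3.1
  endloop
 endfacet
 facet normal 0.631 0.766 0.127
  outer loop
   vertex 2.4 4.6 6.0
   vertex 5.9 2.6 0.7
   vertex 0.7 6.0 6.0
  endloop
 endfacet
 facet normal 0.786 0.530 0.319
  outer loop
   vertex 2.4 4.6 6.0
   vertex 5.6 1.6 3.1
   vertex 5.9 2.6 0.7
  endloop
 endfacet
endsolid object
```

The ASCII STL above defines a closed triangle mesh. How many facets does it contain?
12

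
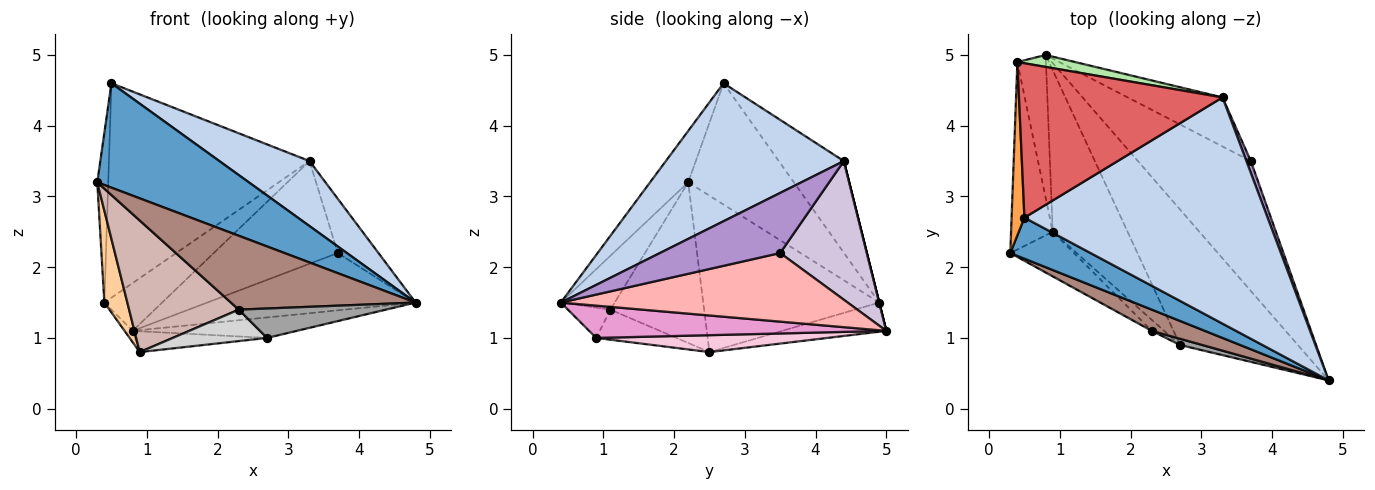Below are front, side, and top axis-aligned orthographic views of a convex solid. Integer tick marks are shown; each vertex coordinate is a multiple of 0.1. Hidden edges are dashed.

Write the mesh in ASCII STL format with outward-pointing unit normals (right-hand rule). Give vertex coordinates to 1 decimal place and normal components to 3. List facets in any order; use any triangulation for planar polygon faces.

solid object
 facet normal -0.228 -0.906 0.356
  outer loop
   vertex 0.5 2.7 4.6
   vertex 0.3 2.2 3.2
   vertex 4.8 0.4 1.5
  endloop
 endfacet
 facet normal 0.479 -0.242 0.844
  outer loop
   vertex 3.3 4.4 3.5
   vertex 0.5 2.7 4.6
   vertex 4.8 0.4 1.5
  endloop
 endfacet
 facet normal -0.989 0.103 0.105
  outer loop
   vertex 0.4 4.9 1.5
   vertex 0.3 2.2 3.2
   vertex 0.5 2.7 4.6
  endloop
 endfacet
 facet normal -0.959 -0.125 -0.255
  outer loop
   vertex 0.4 4.9 1.5
   vertex 0.9 2.5 0.8
   vertex 0.3 2.2 3.2
  endloop
 endfacet
 facet normal -0.713 0.055 -0.699
  outer loop
   vertex 0.4 4.9 1.5
   vertex 0.8 5.0 1.1
   vertex 0.9 2.5 0.8
  endloop
 endfacet
 facet normal 0.000 0.970 0.243
  outer loop
   vertex 0.4 4.9 1.5
   vertex 3.3 4.4 3.5
   vertex 0.8 5.0 1.1
  endloop
 endfacet
 facet normal -0.254 0.785 0.565
  outer loop
   vertex 0.4 4.9 1.5
   vertex 0.5 2.7 4.6
   vertex 3.3 4.4 3.5
  endloop
 endfacet
 facet normal 0.486 0.353 -0.800
  outer loop
   vertex 3.7 3.5 2.2
   vertex 4.8 0.4 1.5
   vertex 0.8 5.0 1.1
  endloop
 endfacet
 facet normal 0.945 0.320 0.069
  outer loop
   vertex 3.7 3.5 2.2
   vertex 3.3 4.4 3.5
   vertex 4.8 0.4 1.5
  endloop
 endfacet
 facet normal 0.533 0.763 -0.365
  outer loop
   vertex 3.7 3.5 2.2
   vertex 0.8 5.0 1.1
   vertex 3.3 4.4 3.5
  endloop
 endfacet
 facet normal -0.270 -0.926 0.266
  outer loop
   vertex 2.3 1.1 1.4
   vertex 4.8 0.4 1.5
   vertex 0.3 2.2 3.2
  endloop
 endfacet
 facet normal -0.629 -0.736 -0.249
  outer loop
   vertex 2.3 1.1 1.4
   vertex 0.3 2.2 3.2
   vertex 0.9 2.5 0.8
  endloop
 endfacet
 facet normal 0.262 0.145 -0.954
  outer loop
   vertex 2.7 0.9 1.0
   vertex 0.8 5.0 1.1
   vertex 4.8 0.4 1.5
  endloop
 endfacet
 facet normal 0.219 0.125 -0.968
  outer loop
   vertex 2.7 0.9 1.0
   vertex 0.9 2.5 0.8
   vertex 0.8 5.0 1.1
  endloop
 endfacet
 facet normal -0.272 -0.942 0.199
  outer loop
   vertex 2.7 0.9 1.0
   vertex 4.8 0.4 1.5
   vertex 2.3 1.1 1.4
  endloop
 endfacet
 facet normal -0.626 -0.736 -0.258
  outer loop
   vertex 2.7 0.9 1.0
   vertex 2.3 1.1 1.4
   vertex 0.9 2.5 0.8
  endloop
 endfacet
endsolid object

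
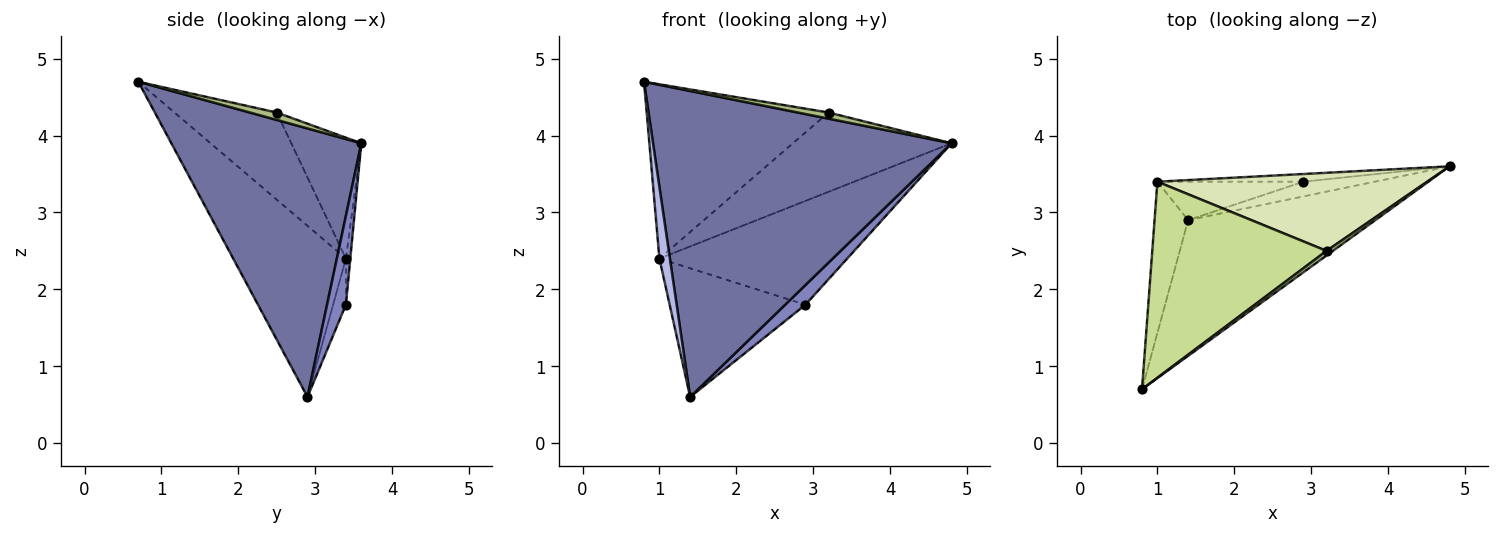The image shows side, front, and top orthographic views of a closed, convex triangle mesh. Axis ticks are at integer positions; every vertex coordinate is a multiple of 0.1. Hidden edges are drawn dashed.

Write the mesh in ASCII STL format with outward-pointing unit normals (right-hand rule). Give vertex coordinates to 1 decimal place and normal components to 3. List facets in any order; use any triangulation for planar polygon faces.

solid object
 facet normal 0.503 -0.790 -0.350
  outer loop
   vertex 1.4 2.9 0.6
   vertex 4.8 3.6 3.9
   vertex 0.8 0.7 4.7
  endloop
 endfacet
 facet normal 0.598 -0.642 -0.480
  outer loop
   vertex 2.9 3.4 1.8
   vertex 4.8 3.6 3.9
   vertex 1.4 2.9 0.6
  endloop
 endfacet
 facet normal -0.023 0.997 -0.074
  outer loop
   vertex 1.0 3.4 2.4
   vertex 4.8 3.6 3.9
   vertex 2.9 3.4 1.8
  endloop
 endfacet
 facet normal -0.977 -0.091 -0.192
  outer loop
   vertex 1.0 3.4 2.4
   vertex 1.4 2.9 0.6
   vertex 0.8 0.7 4.7
  endloop
 endfacet
 facet normal -0.090 0.954 -0.285
  outer loop
   vertex 1.0 3.4 2.4
   vertex 2.9 3.4 1.8
   vertex 1.4 2.9 0.6
  endloop
 endfacet
 facet normal 0.573 -0.655 0.492
  outer loop
   vertex 3.2 2.5 4.3
   vertex 0.8 0.7 4.7
   vertex 4.8 3.6 3.9
  endloop
 endfacet
 facet normal -0.350 0.622 0.700
  outer loop
   vertex 3.2 2.5 4.3
   vertex 1.0 3.4 2.4
   vertex 0.8 0.7 4.7
  endloop
 endfacet
 facet normal -0.300 0.680 0.669
  outer loop
   vertex 3.2 2.5 4.3
   vertex 4.8 3.6 3.9
   vertex 1.0 3.4 2.4
  endloop
 endfacet
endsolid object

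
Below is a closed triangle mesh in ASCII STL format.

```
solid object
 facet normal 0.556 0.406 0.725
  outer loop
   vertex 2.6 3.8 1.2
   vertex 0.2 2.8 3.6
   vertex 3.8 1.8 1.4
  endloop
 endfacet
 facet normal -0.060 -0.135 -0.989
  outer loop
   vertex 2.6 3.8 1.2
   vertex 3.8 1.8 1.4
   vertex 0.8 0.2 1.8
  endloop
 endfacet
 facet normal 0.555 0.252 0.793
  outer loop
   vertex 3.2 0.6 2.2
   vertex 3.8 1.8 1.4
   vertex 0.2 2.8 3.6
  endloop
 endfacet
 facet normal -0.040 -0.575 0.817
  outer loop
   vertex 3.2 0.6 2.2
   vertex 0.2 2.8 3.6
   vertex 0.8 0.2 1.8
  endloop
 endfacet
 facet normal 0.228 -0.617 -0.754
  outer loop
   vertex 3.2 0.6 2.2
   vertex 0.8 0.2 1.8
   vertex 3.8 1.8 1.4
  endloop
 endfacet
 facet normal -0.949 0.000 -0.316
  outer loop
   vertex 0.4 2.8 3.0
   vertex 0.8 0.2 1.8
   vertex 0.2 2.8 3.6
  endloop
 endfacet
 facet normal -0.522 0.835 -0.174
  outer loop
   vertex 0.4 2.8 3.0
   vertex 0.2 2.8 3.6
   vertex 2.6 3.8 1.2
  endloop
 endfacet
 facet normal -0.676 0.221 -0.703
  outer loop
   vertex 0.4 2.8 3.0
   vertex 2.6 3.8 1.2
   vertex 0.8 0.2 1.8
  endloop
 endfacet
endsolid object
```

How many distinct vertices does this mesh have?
6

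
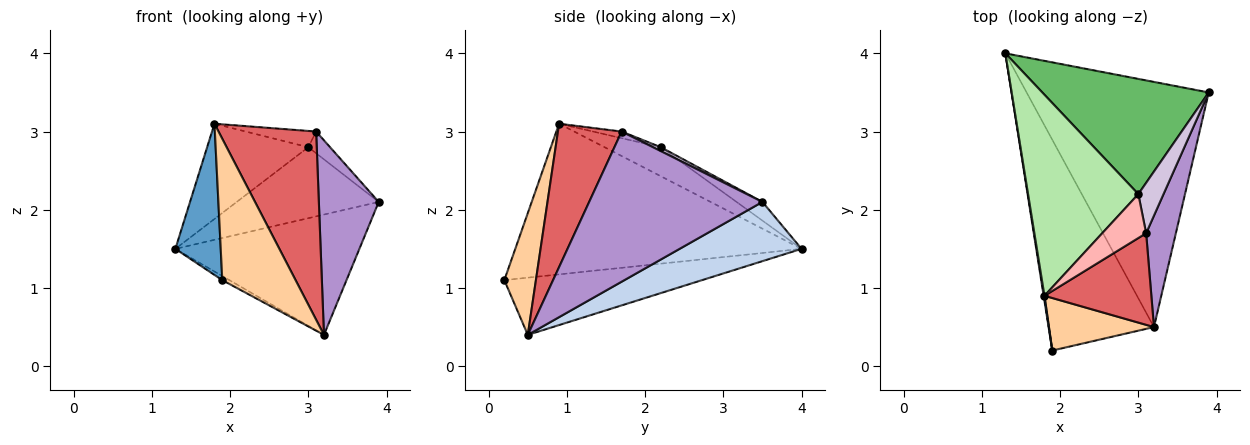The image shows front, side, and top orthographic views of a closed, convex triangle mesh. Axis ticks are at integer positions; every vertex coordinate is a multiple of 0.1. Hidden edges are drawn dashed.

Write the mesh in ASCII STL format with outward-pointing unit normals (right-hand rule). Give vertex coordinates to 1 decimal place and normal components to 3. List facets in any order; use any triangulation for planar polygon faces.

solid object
 facet normal -0.988 -0.157 0.005
  outer loop
   vertex 1.8 0.9 3.1
   vertex 1.3 4.0 1.5
   vertex 1.9 0.2 1.1
  endloop
 endfacet
 facet normal 0.280 0.423 -0.862
  outer loop
   vertex 3.2 0.5 0.4
   vertex 1.3 4.0 1.5
   vertex 3.9 3.5 2.1
  endloop
 endfacet
 facet normal -0.477 0.017 -0.879
  outer loop
   vertex 3.2 0.5 0.4
   vertex 1.9 0.2 1.1
   vertex 1.3 4.0 1.5
  endloop
 endfacet
 facet normal 0.374 -0.869 0.323
  outer loop
   vertex 3.2 0.5 0.4
   vertex 1.8 0.9 3.1
   vertex 1.9 0.2 1.1
  endloop
 endfacet
 facet normal -0.095 0.522 0.847
  outer loop
   vertex 3.0 2.2 2.8
   vertex 3.9 3.5 2.1
   vertex 1.3 4.0 1.5
  endloop
 endfacet
 facet normal -0.231 0.416 0.879
  outer loop
   vertex 3.0 2.2 2.8
   vertex 1.3 4.0 1.5
   vertex 1.8 0.9 3.1
  endloop
 endfacet
 facet normal 0.506 -0.775 0.377
  outer loop
   vertex 3.1 1.7 3.0
   vertex 1.8 0.9 3.1
   vertex 3.2 0.5 0.4
  endloop
 endfacet
 facet normal -0.140 0.343 0.929
  outer loop
   vertex 3.1 1.7 3.0
   vertex 3.0 2.2 2.8
   vertex 1.8 0.9 3.1
  endloop
 endfacet
 facet normal 0.929 -0.321 0.184
  outer loop
   vertex 3.1 1.7 3.0
   vertex 3.2 0.5 0.4
   vertex 3.9 3.5 2.1
  endloop
 endfacet
 facet normal 0.141 0.392 0.909
  outer loop
   vertex 3.1 1.7 3.0
   vertex 3.9 3.5 2.1
   vertex 3.0 2.2 2.8
  endloop
 endfacet
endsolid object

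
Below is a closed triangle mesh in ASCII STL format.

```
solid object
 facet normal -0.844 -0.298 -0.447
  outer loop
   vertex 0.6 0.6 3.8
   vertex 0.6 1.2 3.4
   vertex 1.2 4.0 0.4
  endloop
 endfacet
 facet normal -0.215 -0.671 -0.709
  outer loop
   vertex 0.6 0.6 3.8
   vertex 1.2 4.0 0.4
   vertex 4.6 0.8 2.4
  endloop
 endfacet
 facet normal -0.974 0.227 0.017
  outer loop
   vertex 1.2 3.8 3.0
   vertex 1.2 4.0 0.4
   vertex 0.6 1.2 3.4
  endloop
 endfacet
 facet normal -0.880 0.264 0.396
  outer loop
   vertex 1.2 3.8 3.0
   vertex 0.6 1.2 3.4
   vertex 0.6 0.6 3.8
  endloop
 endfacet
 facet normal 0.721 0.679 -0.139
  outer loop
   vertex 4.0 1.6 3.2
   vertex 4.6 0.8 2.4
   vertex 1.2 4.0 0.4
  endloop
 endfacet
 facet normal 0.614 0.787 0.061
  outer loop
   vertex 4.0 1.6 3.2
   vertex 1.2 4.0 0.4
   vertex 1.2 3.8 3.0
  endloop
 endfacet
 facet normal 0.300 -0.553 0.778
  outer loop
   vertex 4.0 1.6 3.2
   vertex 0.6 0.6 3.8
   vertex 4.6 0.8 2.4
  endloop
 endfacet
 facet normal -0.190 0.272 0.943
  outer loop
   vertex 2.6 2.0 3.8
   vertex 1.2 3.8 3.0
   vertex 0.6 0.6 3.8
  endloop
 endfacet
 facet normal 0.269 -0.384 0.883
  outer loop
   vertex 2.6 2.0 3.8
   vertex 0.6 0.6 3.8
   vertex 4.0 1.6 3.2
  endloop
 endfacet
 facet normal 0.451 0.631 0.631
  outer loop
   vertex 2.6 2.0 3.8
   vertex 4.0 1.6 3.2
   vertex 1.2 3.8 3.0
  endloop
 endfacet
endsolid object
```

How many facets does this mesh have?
10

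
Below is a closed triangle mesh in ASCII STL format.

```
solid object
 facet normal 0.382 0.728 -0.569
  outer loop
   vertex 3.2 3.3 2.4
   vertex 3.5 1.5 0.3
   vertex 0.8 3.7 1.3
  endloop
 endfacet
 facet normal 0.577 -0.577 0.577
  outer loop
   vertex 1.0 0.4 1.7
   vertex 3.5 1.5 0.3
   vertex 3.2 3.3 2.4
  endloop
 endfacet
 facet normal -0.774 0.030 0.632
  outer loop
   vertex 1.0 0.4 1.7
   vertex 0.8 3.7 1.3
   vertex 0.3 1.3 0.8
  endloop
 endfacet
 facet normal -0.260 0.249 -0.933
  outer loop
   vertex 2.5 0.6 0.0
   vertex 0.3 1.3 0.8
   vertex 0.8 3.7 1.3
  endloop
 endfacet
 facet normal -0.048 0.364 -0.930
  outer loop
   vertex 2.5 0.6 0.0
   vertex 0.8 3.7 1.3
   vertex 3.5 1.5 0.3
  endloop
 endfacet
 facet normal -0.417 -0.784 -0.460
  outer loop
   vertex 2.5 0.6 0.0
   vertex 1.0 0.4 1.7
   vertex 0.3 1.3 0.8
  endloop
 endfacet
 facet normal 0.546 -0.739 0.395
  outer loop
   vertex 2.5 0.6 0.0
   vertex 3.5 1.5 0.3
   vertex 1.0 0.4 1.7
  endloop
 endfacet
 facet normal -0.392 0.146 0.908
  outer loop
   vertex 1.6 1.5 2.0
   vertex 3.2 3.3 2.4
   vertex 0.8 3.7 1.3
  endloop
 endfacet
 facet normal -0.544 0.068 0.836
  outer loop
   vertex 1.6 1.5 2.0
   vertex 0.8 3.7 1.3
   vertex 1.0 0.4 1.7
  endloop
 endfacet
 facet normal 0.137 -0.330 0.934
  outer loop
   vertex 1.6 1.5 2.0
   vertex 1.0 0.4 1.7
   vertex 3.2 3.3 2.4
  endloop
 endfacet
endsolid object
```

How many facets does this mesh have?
10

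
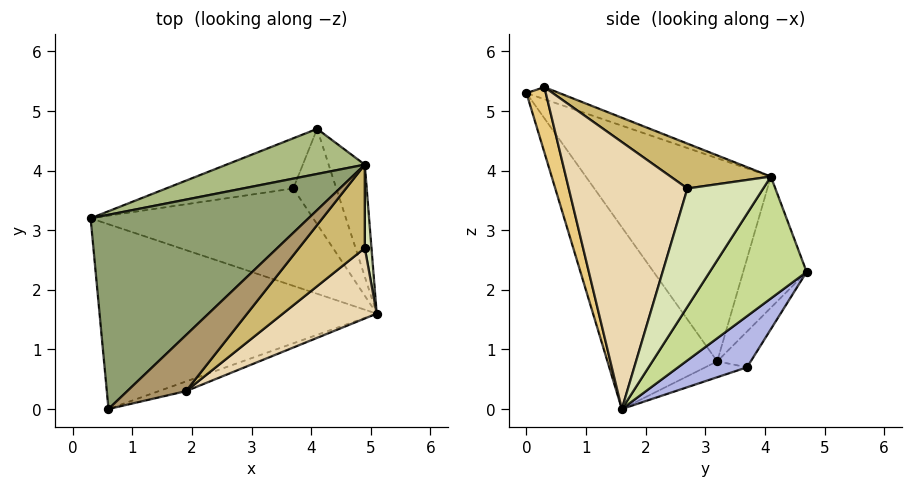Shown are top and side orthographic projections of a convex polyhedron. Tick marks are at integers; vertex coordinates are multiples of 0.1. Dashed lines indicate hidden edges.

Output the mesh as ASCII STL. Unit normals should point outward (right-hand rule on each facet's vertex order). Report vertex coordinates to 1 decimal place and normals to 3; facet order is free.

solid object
 facet normal -0.346 -0.775 -0.528
  outer loop
   vertex 0.6 0.0 5.3
   vertex 0.3 3.2 0.8
   vertex 5.1 1.6 0.0
  endloop
 endfacet
 facet normal -0.069 0.274 -0.959
  outer loop
   vertex 3.7 3.7 0.7
   vertex 5.1 1.6 0.0
   vertex 0.3 3.2 0.8
  endloop
 endfacet
 facet normal -0.140 0.855 -0.499
  outer loop
   vertex 3.7 3.7 0.7
   vertex 0.3 3.2 0.8
   vertex 4.1 4.7 2.3
  endloop
 endfacet
 facet normal 0.619 0.587 -0.522
  outer loop
   vertex 3.7 3.7 0.7
   vertex 4.1 4.7 2.3
   vertex 5.1 1.6 0.0
  endloop
 endfacet
 facet normal -0.491 0.694 0.526
  outer loop
   vertex 4.9 4.1 3.9
   vertex 0.3 3.2 0.8
   vertex 0.6 0.0 5.3
  endloop
 endfacet
 facet normal -0.482 0.713 0.509
  outer loop
   vertex 4.9 4.1 3.9
   vertex 4.1 4.7 2.3
   vertex 0.3 3.2 0.8
  endloop
 endfacet
 facet normal 0.851 0.461 -0.252
  outer loop
   vertex 4.9 4.1 3.9
   vertex 5.1 1.6 0.0
   vertex 4.1 4.7 2.3
  endloop
 endfacet
 facet normal 0.998 -0.008 0.056
  outer loop
   vertex 4.9 4.1 3.9
   vertex 4.9 2.7 3.7
   vertex 5.1 1.6 0.0
  endloop
 endfacet
 facet normal -0.177 0.479 0.860
  outer loop
   vertex 1.9 0.3 5.4
   vertex 4.9 4.1 3.9
   vertex 0.6 0.0 5.3
  endloop
 endfacet
 facet normal 0.559 -0.117 0.821
  outer loop
   vertex 1.9 0.3 5.4
   vertex 4.9 2.7 3.7
   vertex 4.9 4.1 3.9
  endloop
 endfacet
 facet normal 0.231 -0.968 -0.096
  outer loop
   vertex 1.9 0.3 5.4
   vertex 0.6 0.0 5.3
   vertex 5.1 1.6 0.0
  endloop
 endfacet
 facet normal 0.686 -0.687 0.241
  outer loop
   vertex 1.9 0.3 5.4
   vertex 5.1 1.6 0.0
   vertex 4.9 2.7 3.7
  endloop
 endfacet
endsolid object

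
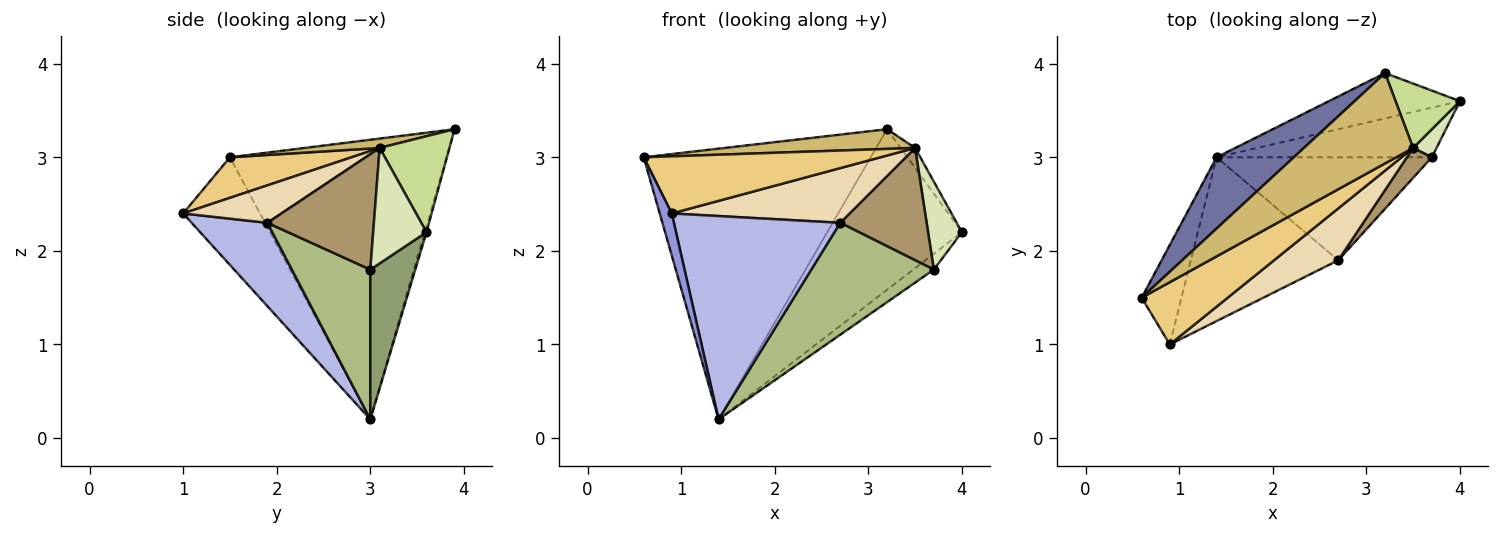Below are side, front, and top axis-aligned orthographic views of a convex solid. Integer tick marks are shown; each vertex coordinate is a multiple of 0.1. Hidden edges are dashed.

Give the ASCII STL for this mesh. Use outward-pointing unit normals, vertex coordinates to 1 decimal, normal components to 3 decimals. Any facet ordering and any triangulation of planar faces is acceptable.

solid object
 facet normal -0.678 0.711 0.187
  outer loop
   vertex 3.2 3.9 3.3
   vertex 1.4 3.0 0.2
   vertex 0.6 1.5 3.0
  endloop
 endfacet
 facet normal -0.013 0.962 -0.272
  outer loop
   vertex 3.2 3.9 3.3
   vertex 4.0 3.6 2.2
   vertex 1.4 3.0 0.2
  endloop
 endfacet
 facet normal -0.928 -0.145 -0.343
  outer loop
   vertex 0.9 1.0 2.4
   vertex 0.6 1.5 3.0
   vertex 1.4 3.0 0.2
  endloop
 endfacet
 facet normal 0.334 -0.734 -0.591
  outer loop
   vertex 0.9 1.0 2.4
   vertex 1.4 3.0 0.2
   vertex 2.7 1.9 2.3
  endloop
 endfacet
 facet normal 0.552 0.253 -0.794
  outer loop
   vertex 3.7 3.0 1.8
   vertex 1.4 3.0 0.2
   vertex 4.0 3.6 2.2
  endloop
 endfacet
 facet normal 0.426 -0.666 -0.613
  outer loop
   vertex 3.7 3.0 1.8
   vertex 2.7 1.9 2.3
   vertex 1.4 3.0 0.2
  endloop
 endfacet
 facet normal 0.818 0.170 0.549
  outer loop
   vertex 3.5 3.1 3.1
   vertex 4.0 3.6 2.2
   vertex 3.2 3.9 3.3
  endloop
 endfacet
 facet normal 0.832 -0.528 0.169
  outer loop
   vertex 3.5 3.1 3.1
   vertex 3.7 3.0 1.8
   vertex 4.0 3.6 2.2
  endloop
 endfacet
 facet normal 0.766 -0.621 0.166
  outer loop
   vertex 3.5 3.1 3.1
   vertex 2.7 1.9 2.3
   vertex 3.7 3.0 1.8
  endloop
 endfacet
 facet normal 0.083 -0.212 0.974
  outer loop
   vertex 3.5 3.1 3.1
   vertex 3.2 3.9 3.3
   vertex 0.6 1.5 3.0
  endloop
 endfacet
 facet normal 0.328 -0.638 0.696
  outer loop
   vertex 3.5 3.1 3.1
   vertex 0.6 1.5 3.0
   vertex 0.9 1.0 2.4
  endloop
 endfacet
 facet normal 0.372 -0.674 0.638
  outer loop
   vertex 3.5 3.1 3.1
   vertex 0.9 1.0 2.4
   vertex 2.7 1.9 2.3
  endloop
 endfacet
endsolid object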